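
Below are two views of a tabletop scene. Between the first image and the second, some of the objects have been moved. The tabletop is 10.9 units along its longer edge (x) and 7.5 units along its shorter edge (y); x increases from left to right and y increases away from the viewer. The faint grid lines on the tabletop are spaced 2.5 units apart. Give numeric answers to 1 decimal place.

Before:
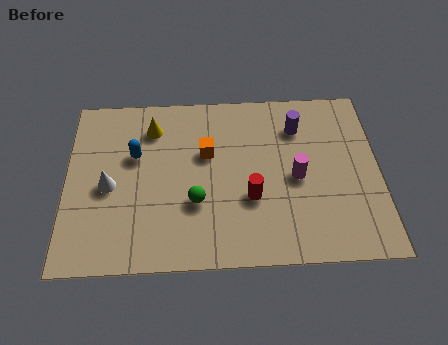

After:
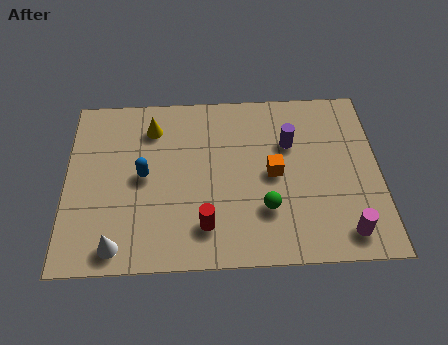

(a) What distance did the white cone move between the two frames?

2.5

The white cone moved from about (1.5, 3.4) to (1.8, 0.9), a distance of √(0.3² + 2.5²) ≈ 2.5.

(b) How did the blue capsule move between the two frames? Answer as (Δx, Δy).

(0.3, -0.9)

The blue capsule started near (2.4, 4.7) and ended near (2.7, 3.8).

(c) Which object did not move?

the yellow cone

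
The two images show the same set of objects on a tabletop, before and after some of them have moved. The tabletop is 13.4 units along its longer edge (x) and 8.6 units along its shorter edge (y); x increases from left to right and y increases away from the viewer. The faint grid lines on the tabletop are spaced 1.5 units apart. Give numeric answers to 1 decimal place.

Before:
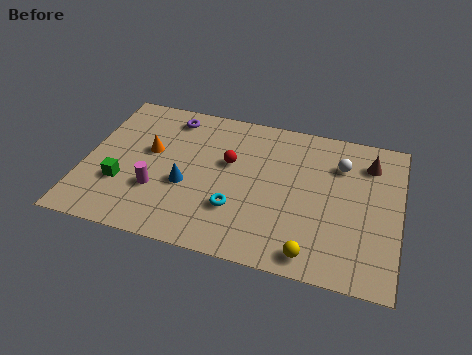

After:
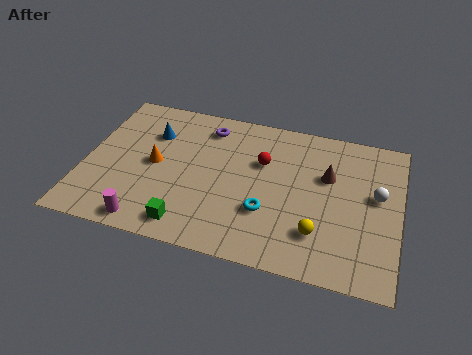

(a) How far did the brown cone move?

2.1

The brown cone moved from about (12.0, 6.7) to (10.3, 5.5), a distance of √(1.7² + 1.2²) ≈ 2.1.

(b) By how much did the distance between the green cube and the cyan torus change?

-1.3

The distance was about 4.9 in the first image and 3.6 in the second, so they moved 1.3 units closer together.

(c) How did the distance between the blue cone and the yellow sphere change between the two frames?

+2.4

They were about 6.0 units apart before and 8.4 after — 2.4 units further apart.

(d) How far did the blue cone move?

3.2

The blue cone moved from about (4.4, 3.4) to (2.7, 6.1), a distance of √(1.7² + 2.7²) ≈ 3.2.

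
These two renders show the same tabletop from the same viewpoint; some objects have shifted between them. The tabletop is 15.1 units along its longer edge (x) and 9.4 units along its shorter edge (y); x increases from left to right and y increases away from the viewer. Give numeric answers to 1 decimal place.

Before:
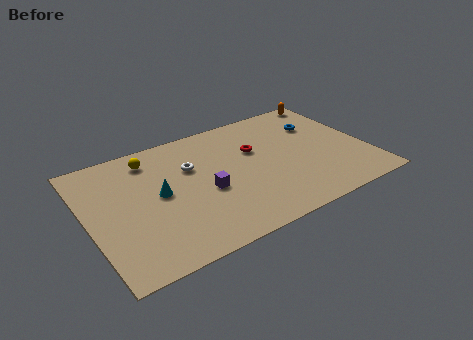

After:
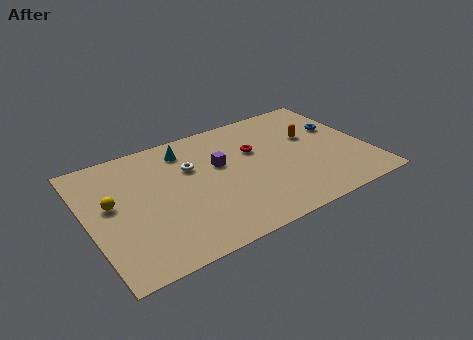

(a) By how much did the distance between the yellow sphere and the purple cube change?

+1.4

The distance was about 4.5 in the first image and 5.9 in the second, so they moved 1.4 units further apart.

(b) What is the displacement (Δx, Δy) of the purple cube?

(1.0, 1.7)

From the two frames, the purple cube sits at roughly (6.2, 4.0) before and (7.2, 5.7) after.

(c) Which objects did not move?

the white torus and the red torus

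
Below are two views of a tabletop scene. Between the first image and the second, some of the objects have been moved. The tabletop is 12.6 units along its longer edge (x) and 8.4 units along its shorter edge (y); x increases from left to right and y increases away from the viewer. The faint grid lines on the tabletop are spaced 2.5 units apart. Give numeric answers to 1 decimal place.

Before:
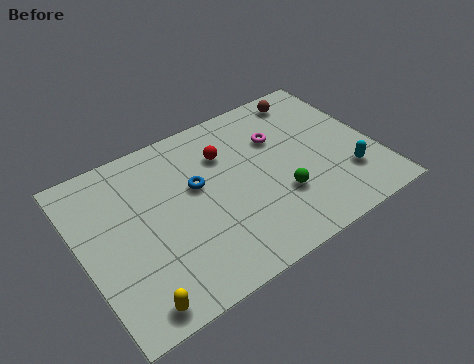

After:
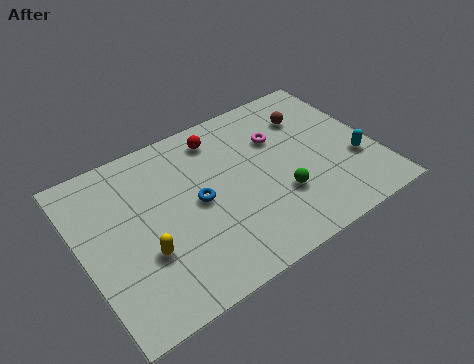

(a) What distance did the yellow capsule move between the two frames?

2.2

From (1.6, 0.9) to (2.4, 2.9), the yellow capsule covered √(0.8² + 2.0²) ≈ 2.2 units.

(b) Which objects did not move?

the magenta torus and the green sphere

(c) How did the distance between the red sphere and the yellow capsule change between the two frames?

-1.3

The distance was about 7.0 in the first image and 5.7 in the second, so they moved 1.3 units closer together.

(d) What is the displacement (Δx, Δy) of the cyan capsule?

(0.5, 0.6)

From the two frames, the cyan capsule sits at roughly (11.1, 2.3) before and (11.6, 2.9) after.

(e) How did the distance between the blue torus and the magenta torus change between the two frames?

+0.3

The distance was about 3.8 in the first image and 4.1 in the second, so they moved 0.3 units further apart.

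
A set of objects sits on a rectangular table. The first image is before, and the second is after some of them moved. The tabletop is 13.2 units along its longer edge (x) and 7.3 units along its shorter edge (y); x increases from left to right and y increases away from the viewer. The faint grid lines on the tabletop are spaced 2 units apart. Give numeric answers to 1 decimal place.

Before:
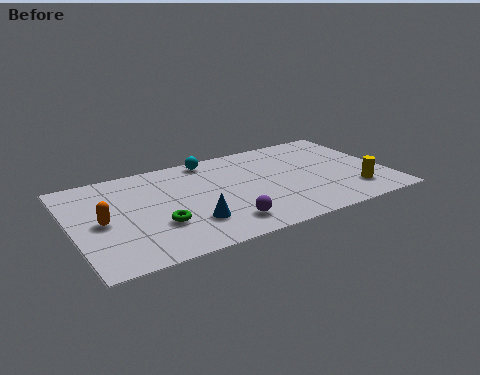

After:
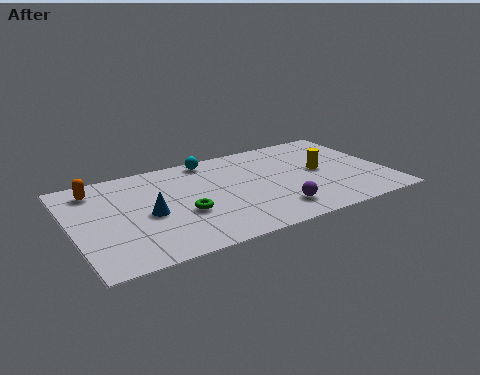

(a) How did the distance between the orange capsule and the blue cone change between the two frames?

-0.5

They were about 3.8 units apart before and 3.3 after — 0.5 units closer together.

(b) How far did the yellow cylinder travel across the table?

2.4

From (11.6, 1.7) to (10.5, 3.8), the yellow cylinder covered √(1.1² + 2.1²) ≈ 2.4 units.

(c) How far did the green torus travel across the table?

1.2

From (3.4, 2.4) to (4.5, 2.8), the green torus covered √(1.1² + 0.4²) ≈ 1.2 units.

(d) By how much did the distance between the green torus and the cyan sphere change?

-0.9

The distance was about 4.9 in the first image and 4.0 in the second, so they moved 0.9 units closer together.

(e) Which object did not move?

the cyan sphere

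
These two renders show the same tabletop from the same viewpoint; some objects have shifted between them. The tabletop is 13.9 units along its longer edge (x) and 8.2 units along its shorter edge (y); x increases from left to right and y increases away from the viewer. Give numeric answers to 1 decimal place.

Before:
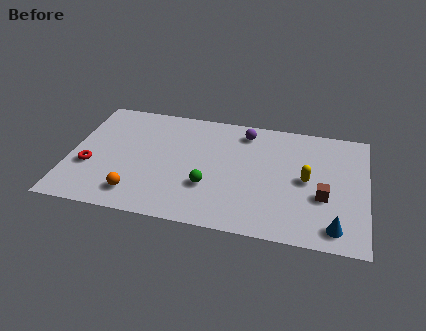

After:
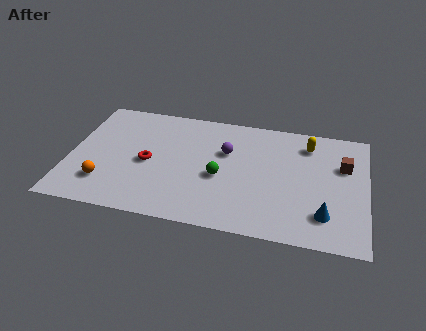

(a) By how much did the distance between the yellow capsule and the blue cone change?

+1.6

Before: roughly 3.2 units apart; after: 4.8. That's 1.6 units further apart.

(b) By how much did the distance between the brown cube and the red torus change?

-1.7

They were about 10.9 units apart before and 9.2 after — 1.7 units closer together.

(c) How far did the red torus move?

2.8

The red torus moved from about (1.0, 3.0) to (3.7, 3.8), a distance of √(2.7² + 0.8²) ≈ 2.8.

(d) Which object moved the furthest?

the red torus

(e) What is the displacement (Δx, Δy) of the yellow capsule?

(0.0, 2.5)

The yellow capsule started near (11.1, 4.1) and ended near (11.1, 6.6).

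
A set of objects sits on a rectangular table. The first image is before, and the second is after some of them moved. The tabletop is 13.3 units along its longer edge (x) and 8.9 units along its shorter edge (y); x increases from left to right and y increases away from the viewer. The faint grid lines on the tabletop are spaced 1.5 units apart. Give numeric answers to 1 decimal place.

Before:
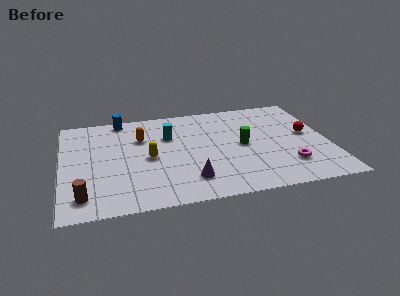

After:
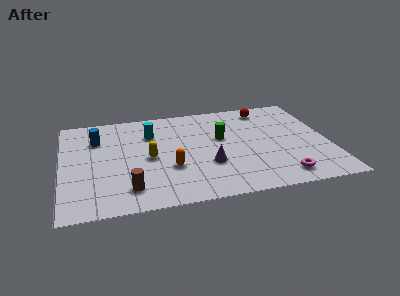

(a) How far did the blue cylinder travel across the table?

2.1

The blue cylinder was near (3.1, 8.1) before and (1.8, 6.4) after, so it travelled √(1.3² + 1.7²) ≈ 2.1 units.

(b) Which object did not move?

the yellow capsule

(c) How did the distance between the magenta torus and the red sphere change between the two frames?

+3.4

The distance was about 2.9 in the first image and 6.3 in the second, so they moved 3.4 units further apart.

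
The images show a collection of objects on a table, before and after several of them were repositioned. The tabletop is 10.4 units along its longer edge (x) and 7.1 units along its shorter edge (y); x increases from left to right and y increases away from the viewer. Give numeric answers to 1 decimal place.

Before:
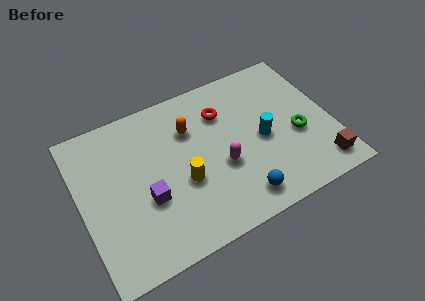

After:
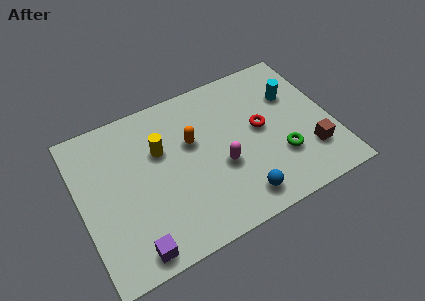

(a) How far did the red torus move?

2.0

The red torus was near (6.1, 5.2) before and (7.5, 3.8) after, so it travelled √(1.4² + 1.4²) ≈ 2.0 units.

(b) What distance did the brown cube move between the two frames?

0.9

The brown cube was near (9.6, 1.1) before and (9.3, 1.9) after, so it travelled √(0.3² + 0.8²) ≈ 0.9 units.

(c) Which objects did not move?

the blue sphere and the magenta capsule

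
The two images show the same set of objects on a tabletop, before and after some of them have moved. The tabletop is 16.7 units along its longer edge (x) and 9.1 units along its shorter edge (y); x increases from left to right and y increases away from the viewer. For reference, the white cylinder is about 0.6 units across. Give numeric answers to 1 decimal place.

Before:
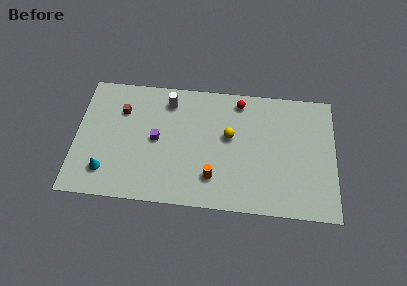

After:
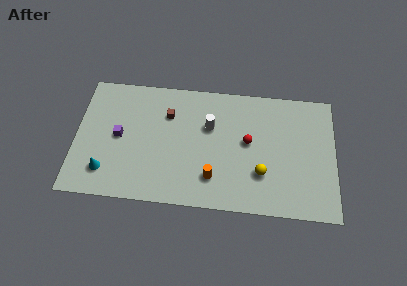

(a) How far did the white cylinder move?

3.1

The white cylinder moved from about (5.9, 7.5) to (8.6, 5.9), a distance of √(2.7² + 1.6²) ≈ 3.1.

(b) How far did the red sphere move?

3.0

From (10.5, 7.9) to (11.1, 5.0), the red sphere covered √(0.6² + 2.9²) ≈ 3.0 units.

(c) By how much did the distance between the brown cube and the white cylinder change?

-0.4

They were about 3.2 units apart before and 2.8 after — 0.4 units closer together.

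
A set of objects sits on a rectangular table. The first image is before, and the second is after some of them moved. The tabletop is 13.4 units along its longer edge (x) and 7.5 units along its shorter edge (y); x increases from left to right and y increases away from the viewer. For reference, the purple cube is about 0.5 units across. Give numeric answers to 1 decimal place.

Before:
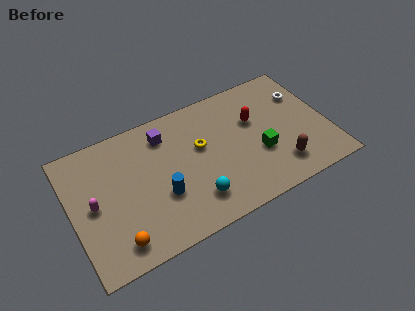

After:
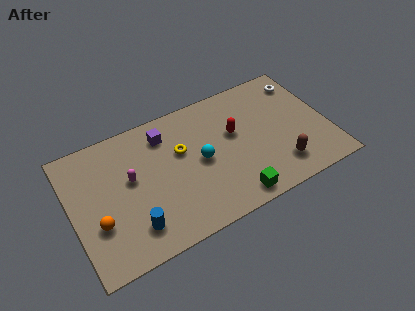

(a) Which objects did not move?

the purple cube and the brown capsule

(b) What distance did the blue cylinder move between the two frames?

1.9

From (4.5, 2.7) to (2.9, 1.6), the blue cylinder covered √(1.6² + 1.1²) ≈ 1.9 units.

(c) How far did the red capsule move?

1.1

From (9.7, 4.8) to (8.6, 4.5), the red capsule covered √(1.1² + 0.3²) ≈ 1.1 units.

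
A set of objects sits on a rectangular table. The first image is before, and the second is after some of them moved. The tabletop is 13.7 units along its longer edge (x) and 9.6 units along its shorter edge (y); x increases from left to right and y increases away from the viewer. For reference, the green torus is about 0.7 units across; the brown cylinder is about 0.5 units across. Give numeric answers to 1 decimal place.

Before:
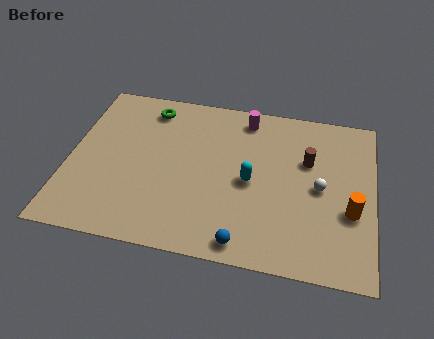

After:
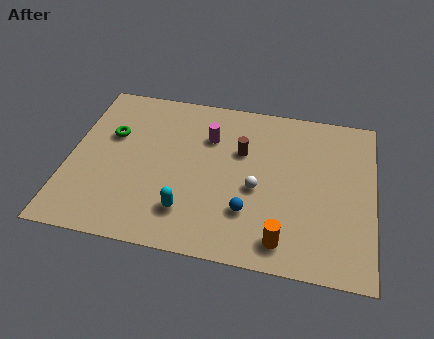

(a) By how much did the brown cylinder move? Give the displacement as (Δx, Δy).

(-3.0, 0.0)

From the two frames, the brown cylinder sits at roughly (10.7, 6.2) before and (7.7, 6.2) after.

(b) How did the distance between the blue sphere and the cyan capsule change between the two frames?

-0.8

They were about 3.5 units apart before and 2.7 after — 0.8 units closer together.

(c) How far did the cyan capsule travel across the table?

3.5

The cyan capsule moved from about (8.2, 4.5) to (5.5, 2.2), a distance of √(2.7² + 2.3²) ≈ 3.5.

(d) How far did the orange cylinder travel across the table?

3.6

The orange cylinder moved from about (12.7, 3.6) to (9.8, 1.4), a distance of √(2.9² + 2.2²) ≈ 3.6.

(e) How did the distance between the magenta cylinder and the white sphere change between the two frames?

-1.5

Before: roughly 5.0 units apart; after: 3.5. That's 1.5 units closer together.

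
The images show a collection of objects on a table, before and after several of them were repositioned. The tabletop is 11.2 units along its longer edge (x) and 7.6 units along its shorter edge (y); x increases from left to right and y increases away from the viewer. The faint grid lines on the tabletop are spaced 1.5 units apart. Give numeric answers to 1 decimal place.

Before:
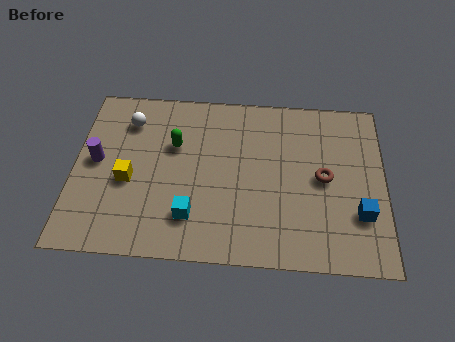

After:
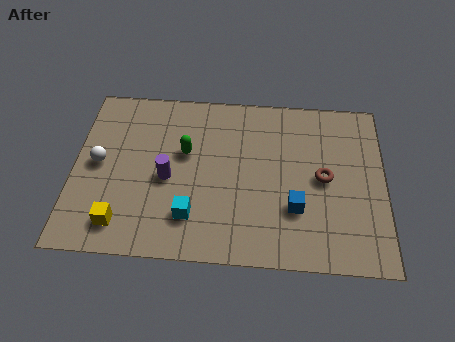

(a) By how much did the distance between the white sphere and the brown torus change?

+0.7

They were about 7.4 units apart before and 8.1 after — 0.7 units further apart.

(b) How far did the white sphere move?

2.2

From (1.9, 5.9) to (0.9, 3.9), the white sphere covered √(1.0² + 2.0²) ≈ 2.2 units.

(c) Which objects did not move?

the cyan cube and the brown torus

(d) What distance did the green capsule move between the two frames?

0.5

The green capsule was near (3.6, 4.9) before and (4.0, 4.6) after, so it travelled √(0.4² + 0.3²) ≈ 0.5 units.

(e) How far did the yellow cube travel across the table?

1.9

The yellow cube was near (2.0, 3.2) before and (1.8, 1.3) after, so it travelled √(0.2² + 1.9²) ≈ 1.9 units.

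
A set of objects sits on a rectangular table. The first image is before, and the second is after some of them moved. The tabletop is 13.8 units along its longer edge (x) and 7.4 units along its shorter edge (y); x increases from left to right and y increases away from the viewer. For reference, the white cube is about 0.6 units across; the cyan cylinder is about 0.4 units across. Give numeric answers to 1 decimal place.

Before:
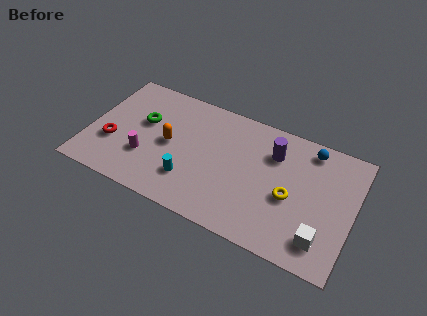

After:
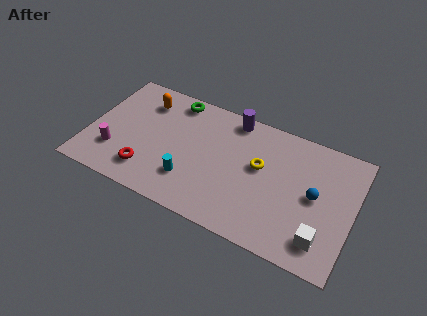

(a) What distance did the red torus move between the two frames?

2.2

From (1.3, 2.6) to (3.3, 1.6), the red torus covered √(2.0² + 1.0²) ≈ 2.2 units.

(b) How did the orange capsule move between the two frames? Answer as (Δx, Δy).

(-1.6, 2.1)

The orange capsule was at about (4.2, 3.7) and moved to about (2.6, 5.8).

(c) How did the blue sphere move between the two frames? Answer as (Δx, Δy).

(0.5, -2.6)

The blue sphere started near (11.3, 6.4) and ended near (11.8, 3.8).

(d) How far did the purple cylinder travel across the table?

2.6

The purple cylinder moved from about (9.5, 5.4) to (7.2, 6.6), a distance of √(2.3² + 1.2²) ≈ 2.6.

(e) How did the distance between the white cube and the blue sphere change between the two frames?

-2.6

The distance was about 5.0 in the first image and 2.4 in the second, so they moved 2.6 units closer together.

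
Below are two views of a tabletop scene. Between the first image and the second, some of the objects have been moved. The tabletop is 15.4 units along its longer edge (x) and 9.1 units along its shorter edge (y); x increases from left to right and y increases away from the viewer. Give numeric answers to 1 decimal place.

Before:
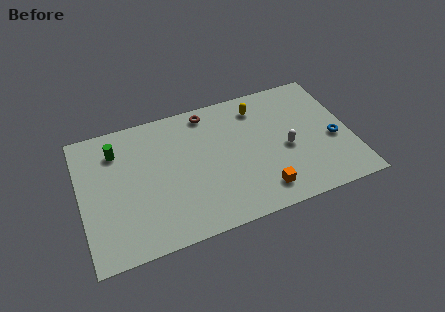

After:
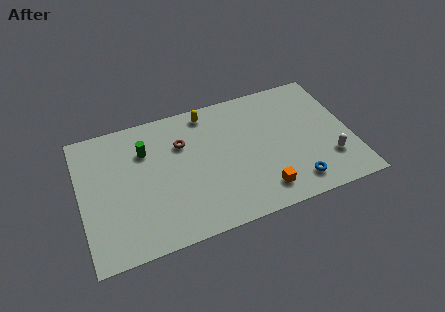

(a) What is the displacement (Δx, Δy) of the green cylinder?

(1.6, -0.5)

From the two frames, the green cylinder sits at roughly (2.2, 7.0) before and (3.8, 6.5) after.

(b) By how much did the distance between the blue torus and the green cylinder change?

-3.1

They were about 12.6 units apart before and 9.5 after — 3.1 units closer together.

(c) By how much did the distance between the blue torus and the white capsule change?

-0.4

Before: roughly 2.7 units apart; after: 2.3. That's 0.4 units closer together.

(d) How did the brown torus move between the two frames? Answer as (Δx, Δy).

(-1.6, -1.7)

The brown torus was at about (7.5, 8.0) and moved to about (5.9, 6.3).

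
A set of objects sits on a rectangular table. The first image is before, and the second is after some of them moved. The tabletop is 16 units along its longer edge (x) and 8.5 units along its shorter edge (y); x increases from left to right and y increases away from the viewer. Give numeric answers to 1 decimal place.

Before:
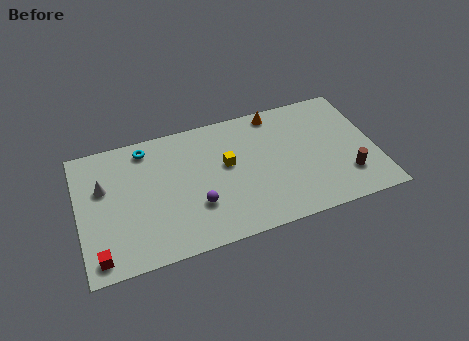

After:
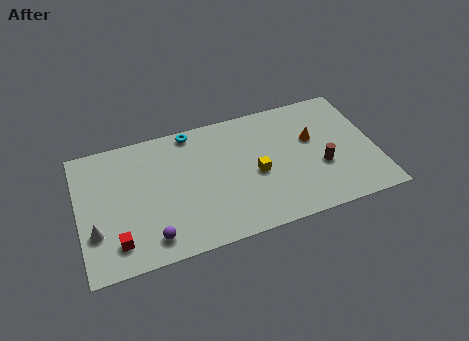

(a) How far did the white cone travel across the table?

2.8

From (1.4, 5.4) to (0.8, 2.7), the white cone covered √(0.6² + 2.7²) ≈ 2.8 units.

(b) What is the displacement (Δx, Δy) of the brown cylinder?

(-1.3, 1.0)

From the two frames, the brown cylinder sits at roughly (14.3, 2.2) before and (13.0, 3.2) after.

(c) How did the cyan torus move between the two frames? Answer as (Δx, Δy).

(2.5, 0.4)

The cyan torus started near (3.8, 7.3) and ended near (6.3, 7.7).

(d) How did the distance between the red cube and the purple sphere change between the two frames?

-3.7

The distance was about 5.5 in the first image and 1.8 in the second, so they moved 3.7 units closer together.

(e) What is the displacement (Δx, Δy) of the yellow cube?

(1.5, -1.1)

The yellow cube started near (8.0, 4.9) and ended near (9.5, 3.8).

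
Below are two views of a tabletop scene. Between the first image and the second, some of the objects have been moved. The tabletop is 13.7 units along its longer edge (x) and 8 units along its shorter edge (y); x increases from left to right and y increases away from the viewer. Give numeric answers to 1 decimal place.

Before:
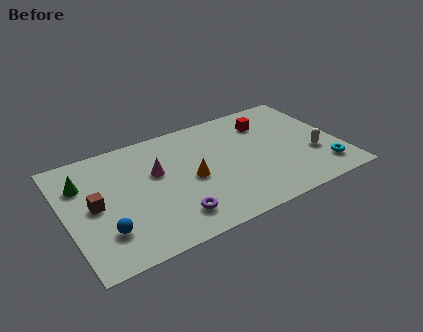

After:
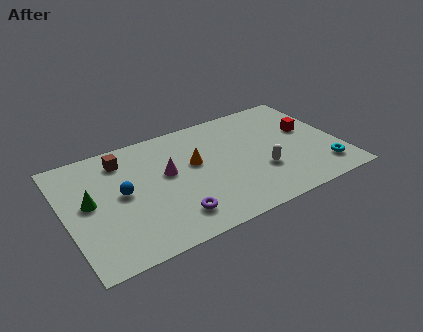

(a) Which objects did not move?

the cyan torus and the purple torus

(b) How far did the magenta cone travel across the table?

0.6

The magenta cone moved from about (4.6, 4.9) to (5.1, 4.6), a distance of √(0.5² + 0.3²) ≈ 0.6.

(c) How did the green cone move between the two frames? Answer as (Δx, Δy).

(0.2, -1.4)

The green cone started near (1.0, 5.7) and ended near (1.2, 4.3).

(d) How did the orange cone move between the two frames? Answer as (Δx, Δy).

(0.3, 1.0)

From the two frames, the orange cone sits at roughly (6.2, 3.7) before and (6.5, 4.7) after.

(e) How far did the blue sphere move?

2.4

From (1.7, 2.1) to (2.8, 4.2), the blue sphere covered √(1.1² + 2.1²) ≈ 2.4 units.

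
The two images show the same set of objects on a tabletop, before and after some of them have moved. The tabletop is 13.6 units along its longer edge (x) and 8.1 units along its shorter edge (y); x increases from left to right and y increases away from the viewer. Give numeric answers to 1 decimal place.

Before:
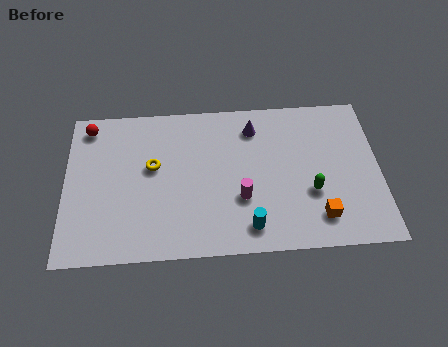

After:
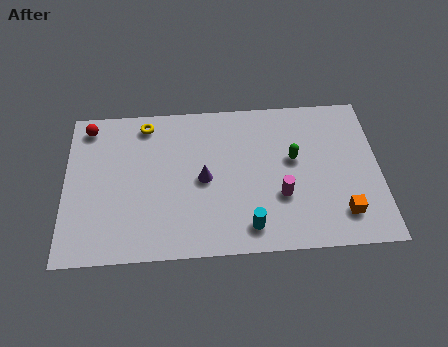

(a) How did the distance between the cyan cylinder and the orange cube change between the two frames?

+1.0

Before: roughly 3.0 units apart; after: 4.0. That's 1.0 units further apart.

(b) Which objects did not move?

the red sphere and the cyan cylinder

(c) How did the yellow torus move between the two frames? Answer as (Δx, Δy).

(-0.3, 2.3)

The yellow torus was at about (3.8, 4.7) and moved to about (3.5, 7.0).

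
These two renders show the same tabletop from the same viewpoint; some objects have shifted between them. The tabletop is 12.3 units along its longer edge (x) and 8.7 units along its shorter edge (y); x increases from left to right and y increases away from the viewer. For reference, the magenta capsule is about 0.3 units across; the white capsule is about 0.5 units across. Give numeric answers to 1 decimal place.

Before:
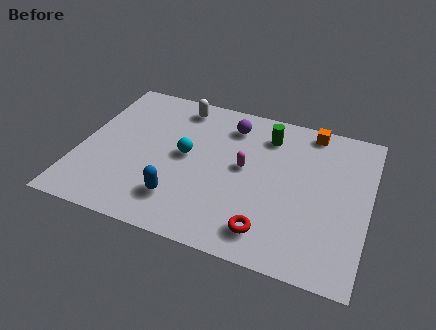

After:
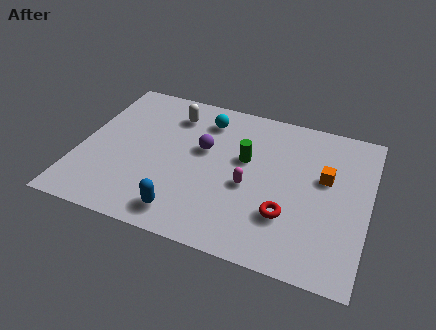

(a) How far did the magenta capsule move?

1.0

From (7.0, 4.7) to (7.3, 3.7), the magenta capsule covered √(0.3² + 1.0²) ≈ 1.0 units.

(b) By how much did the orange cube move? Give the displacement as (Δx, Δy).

(0.8, -2.6)

The orange cube started near (9.6, 7.8) and ended near (10.4, 5.2).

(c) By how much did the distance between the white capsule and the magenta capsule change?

+0.6

The distance was about 4.2 in the first image and 4.8 in the second, so they moved 0.6 units further apart.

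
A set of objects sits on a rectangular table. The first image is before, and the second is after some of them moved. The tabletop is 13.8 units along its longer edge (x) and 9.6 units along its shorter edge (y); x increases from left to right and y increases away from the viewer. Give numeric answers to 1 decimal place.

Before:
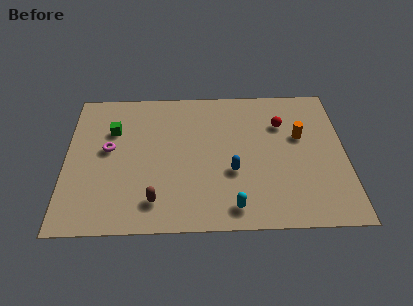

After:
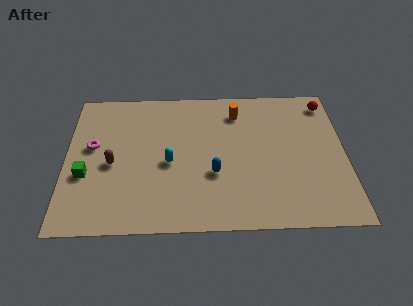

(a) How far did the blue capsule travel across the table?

0.9

The blue capsule moved from about (8.2, 3.6) to (7.3, 3.5), a distance of √(0.9² + 0.1²) ≈ 0.9.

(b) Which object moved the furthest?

the cyan capsule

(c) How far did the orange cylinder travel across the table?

3.6

The orange cylinder was near (11.6, 5.9) before and (8.5, 7.7) after, so it travelled √(3.1² + 1.8²) ≈ 3.6 units.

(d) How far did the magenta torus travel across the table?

0.8

The magenta torus moved from about (2.1, 5.3) to (1.3, 5.5), a distance of √(0.8² + 0.2²) ≈ 0.8.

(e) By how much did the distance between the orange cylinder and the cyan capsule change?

-0.9

They were about 5.7 units apart before and 4.8 after — 0.9 units closer together.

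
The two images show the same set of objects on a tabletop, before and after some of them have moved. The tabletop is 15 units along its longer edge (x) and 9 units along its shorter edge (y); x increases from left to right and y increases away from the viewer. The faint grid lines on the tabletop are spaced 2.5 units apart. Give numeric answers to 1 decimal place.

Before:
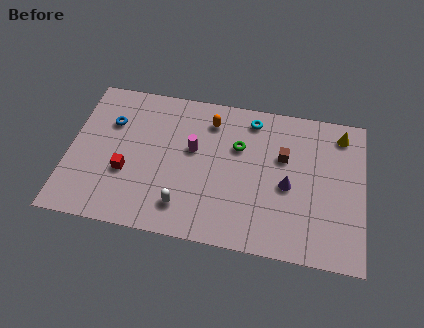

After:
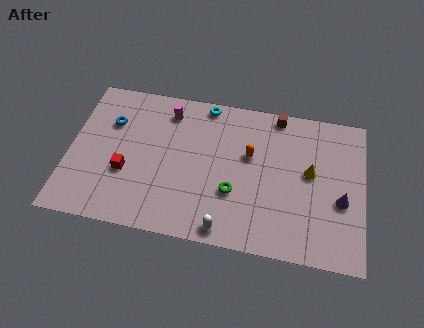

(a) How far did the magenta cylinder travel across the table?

2.5

The magenta cylinder was near (6.3, 5.3) before and (4.9, 7.4) after, so it travelled √(1.4² + 2.1²) ≈ 2.5 units.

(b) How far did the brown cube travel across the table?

2.5

From (10.9, 5.7) to (10.5, 8.2), the brown cube covered √(0.4² + 2.5²) ≈ 2.5 units.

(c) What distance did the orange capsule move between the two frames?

2.7

The orange capsule was near (7.1, 7.2) before and (9.2, 5.5) after, so it travelled √(2.1² + 1.7²) ≈ 2.7 units.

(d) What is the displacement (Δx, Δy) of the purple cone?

(2.7, -0.4)

From the two frames, the purple cone sits at roughly (11.2, 4.0) before and (13.9, 3.6) after.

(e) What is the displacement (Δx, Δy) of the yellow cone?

(-1.5, -2.6)

The yellow cone started near (13.8, 7.6) and ended near (12.3, 5.0).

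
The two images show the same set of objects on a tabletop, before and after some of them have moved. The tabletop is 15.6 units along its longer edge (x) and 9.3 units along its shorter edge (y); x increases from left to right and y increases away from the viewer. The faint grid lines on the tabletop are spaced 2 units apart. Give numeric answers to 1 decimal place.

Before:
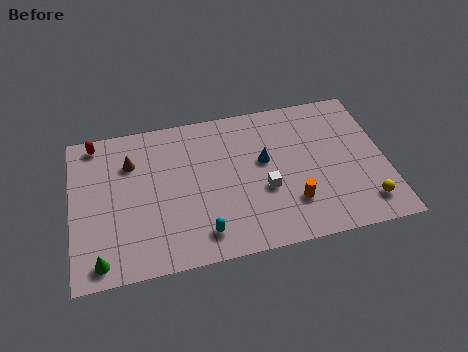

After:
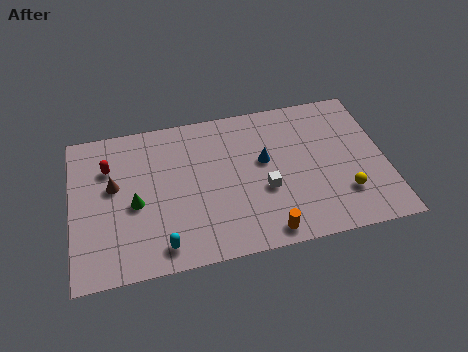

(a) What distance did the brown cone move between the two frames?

1.6

The brown cone moved from about (3.0, 6.7) to (2.1, 5.4), a distance of √(0.9² + 1.3²) ≈ 1.6.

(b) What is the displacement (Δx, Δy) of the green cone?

(1.8, 3.0)

From the two frames, the green cone sits at roughly (1.3, 1.1) before and (3.1, 4.1) after.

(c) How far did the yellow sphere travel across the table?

1.3

From (14.4, 1.7) to (13.4, 2.5), the yellow sphere covered √(1.0² + 0.8²) ≈ 1.3 units.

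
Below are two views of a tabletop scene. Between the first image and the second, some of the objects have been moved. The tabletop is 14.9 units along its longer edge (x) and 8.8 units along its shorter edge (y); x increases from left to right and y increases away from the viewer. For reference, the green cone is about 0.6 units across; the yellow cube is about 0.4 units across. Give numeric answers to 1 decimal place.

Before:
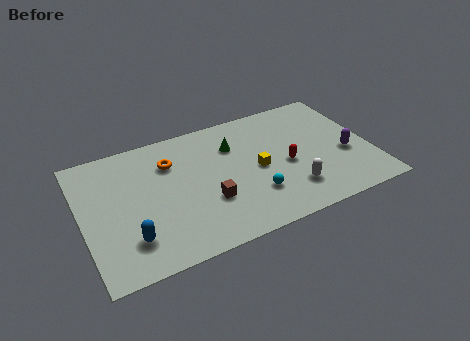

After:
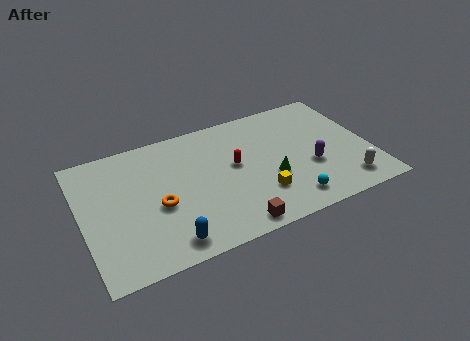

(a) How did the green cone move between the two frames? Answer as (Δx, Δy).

(1.6, -3.0)

The green cone was at about (8.0, 6.3) and moved to about (9.6, 3.3).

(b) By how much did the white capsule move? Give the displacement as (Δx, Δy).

(2.8, -0.6)

From the two frames, the white capsule sits at roughly (10.5, 2.1) before and (13.3, 1.5) after.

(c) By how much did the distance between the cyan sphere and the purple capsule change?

-2.7

Before: roughly 5.1 units apart; after: 2.4. That's 2.7 units closer together.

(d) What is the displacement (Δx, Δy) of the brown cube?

(1.0, -2.1)

The brown cube started near (6.3, 3.0) and ended near (7.3, 0.9).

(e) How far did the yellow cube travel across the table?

1.8

The yellow cube moved from about (9.0, 4.2) to (8.9, 2.4), a distance of √(0.1² + 1.8²) ≈ 1.8.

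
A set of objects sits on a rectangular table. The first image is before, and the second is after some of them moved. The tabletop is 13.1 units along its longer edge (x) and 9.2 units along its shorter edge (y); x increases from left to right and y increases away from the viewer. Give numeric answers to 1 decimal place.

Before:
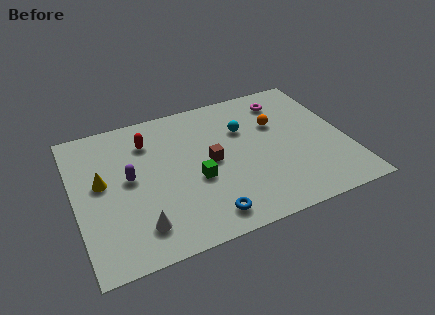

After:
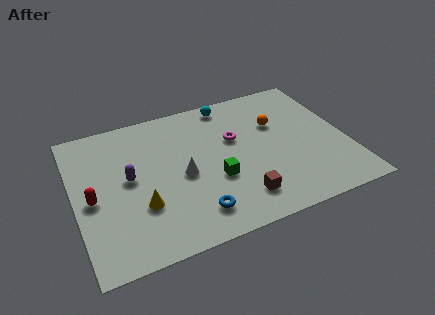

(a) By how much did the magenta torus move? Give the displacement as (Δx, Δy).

(-2.7, -1.8)

From the two frames, the magenta torus sits at roughly (10.5, 7.5) before and (7.8, 5.7) after.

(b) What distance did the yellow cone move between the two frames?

2.7

The yellow cone was near (1.3, 5.1) before and (3.0, 3.0) after, so it travelled √(1.7² + 2.1²) ≈ 2.7 units.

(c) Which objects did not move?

the orange sphere and the purple capsule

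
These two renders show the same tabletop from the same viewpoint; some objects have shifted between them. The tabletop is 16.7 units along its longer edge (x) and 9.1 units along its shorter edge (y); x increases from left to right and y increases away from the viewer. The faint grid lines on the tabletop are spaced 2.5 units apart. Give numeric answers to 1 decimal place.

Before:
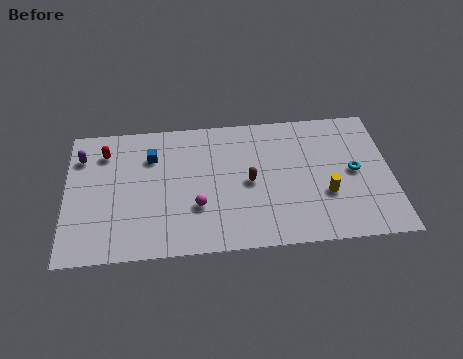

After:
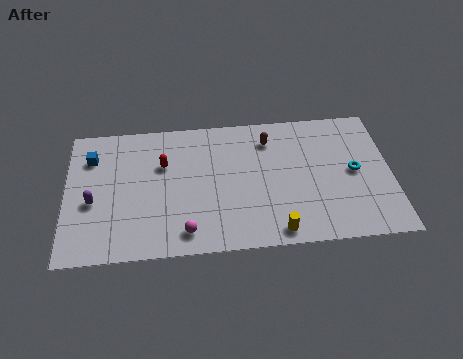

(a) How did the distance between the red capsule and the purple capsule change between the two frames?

+3.0

The distance was about 1.2 in the first image and 4.2 in the second, so they moved 3.0 units further apart.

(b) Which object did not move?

the cyan torus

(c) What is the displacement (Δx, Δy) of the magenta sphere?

(-0.6, -1.6)

From the two frames, the magenta sphere sits at roughly (6.7, 3.0) before and (6.1, 1.4) after.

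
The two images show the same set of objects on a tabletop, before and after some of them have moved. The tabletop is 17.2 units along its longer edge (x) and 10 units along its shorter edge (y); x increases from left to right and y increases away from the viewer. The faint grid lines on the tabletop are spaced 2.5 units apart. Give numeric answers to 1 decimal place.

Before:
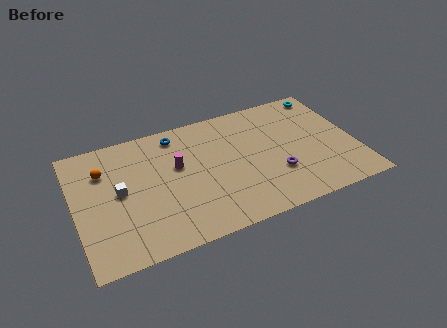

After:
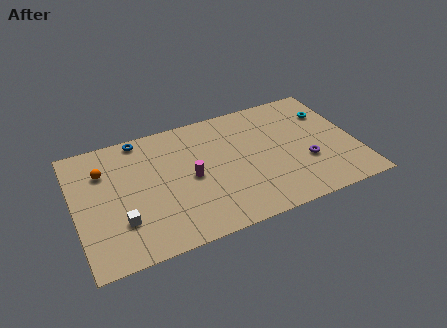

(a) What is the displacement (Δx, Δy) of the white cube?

(-0.1, -2.3)

The white cube started near (2.7, 5.2) and ended near (2.6, 2.9).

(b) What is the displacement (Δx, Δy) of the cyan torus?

(-0.1, -1.7)

The cyan torus started near (16.0, 8.9) and ended near (15.9, 7.2).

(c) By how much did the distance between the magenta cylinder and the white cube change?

+1.1

They were about 3.7 units apart before and 4.8 after — 1.1 units further apart.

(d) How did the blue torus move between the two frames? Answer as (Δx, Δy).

(-2.2, 0.5)

The blue torus started near (6.5, 8.6) and ended near (4.3, 9.1).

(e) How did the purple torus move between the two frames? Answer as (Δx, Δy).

(1.9, 0.3)

From the two frames, the purple torus sits at roughly (12.1, 3.2) before and (14.0, 3.5) after.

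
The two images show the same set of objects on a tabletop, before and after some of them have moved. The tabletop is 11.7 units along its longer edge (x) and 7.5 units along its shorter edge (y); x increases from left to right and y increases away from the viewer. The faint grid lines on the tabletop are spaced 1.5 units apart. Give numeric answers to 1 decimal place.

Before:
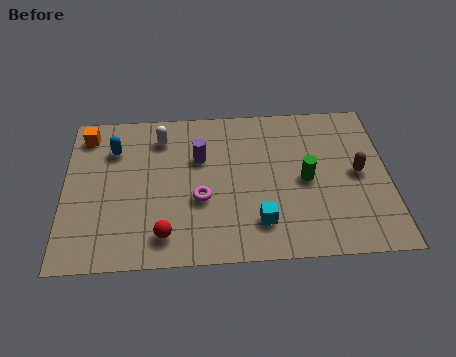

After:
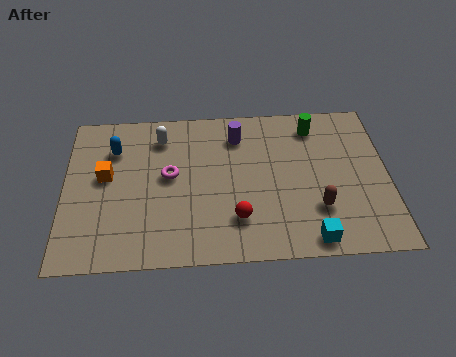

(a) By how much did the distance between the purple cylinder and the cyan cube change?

+1.9

Before: roughly 3.8 units apart; after: 5.7. That's 1.9 units further apart.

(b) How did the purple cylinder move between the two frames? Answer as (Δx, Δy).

(1.4, 1.0)

The purple cylinder was at about (4.9, 4.9) and moved to about (6.3, 5.9).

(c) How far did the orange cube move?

2.2

The orange cube moved from about (0.8, 6.3) to (1.5, 4.2), a distance of √(0.7² + 2.1²) ≈ 2.2.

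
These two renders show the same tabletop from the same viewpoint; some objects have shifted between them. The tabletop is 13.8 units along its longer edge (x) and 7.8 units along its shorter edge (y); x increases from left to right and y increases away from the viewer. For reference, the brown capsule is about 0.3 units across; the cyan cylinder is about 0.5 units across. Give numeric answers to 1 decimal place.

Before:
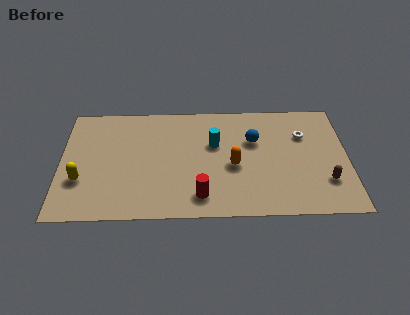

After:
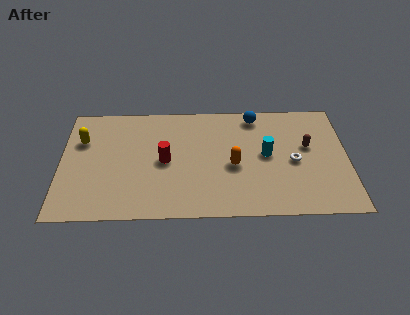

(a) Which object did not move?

the orange capsule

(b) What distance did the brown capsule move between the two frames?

2.5

The brown capsule moved from about (12.7, 2.2) to (11.9, 4.6), a distance of √(0.8² + 2.4²) ≈ 2.5.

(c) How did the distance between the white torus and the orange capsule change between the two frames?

-1.0

They were about 3.9 units apart before and 2.9 after — 1.0 units closer together.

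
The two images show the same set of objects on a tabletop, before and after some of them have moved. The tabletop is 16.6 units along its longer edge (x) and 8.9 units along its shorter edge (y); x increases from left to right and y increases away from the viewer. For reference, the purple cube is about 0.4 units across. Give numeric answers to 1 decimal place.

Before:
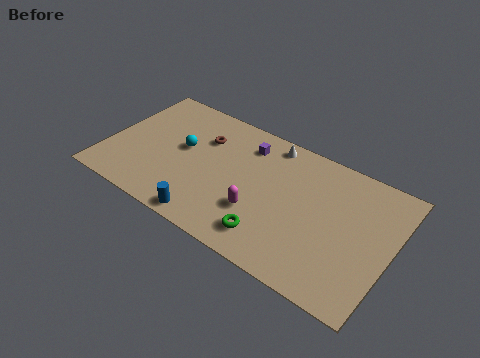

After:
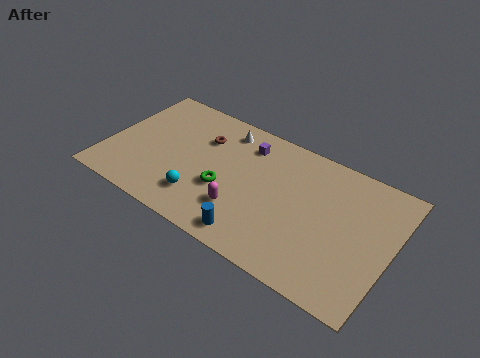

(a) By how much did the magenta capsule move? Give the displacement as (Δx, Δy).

(-0.9, -0.4)

From the two frames, the magenta capsule sits at roughly (9.2, 2.9) before and (8.3, 2.5) after.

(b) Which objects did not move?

the brown torus and the purple cube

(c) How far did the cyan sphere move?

3.3

The cyan sphere moved from about (4.3, 5.0) to (5.9, 2.1), a distance of √(1.6² + 2.9²) ≈ 3.3.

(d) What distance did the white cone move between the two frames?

2.7

The white cone was near (9.1, 7.9) before and (6.4, 7.5) after, so it travelled √(2.7² + 0.4²) ≈ 2.7 units.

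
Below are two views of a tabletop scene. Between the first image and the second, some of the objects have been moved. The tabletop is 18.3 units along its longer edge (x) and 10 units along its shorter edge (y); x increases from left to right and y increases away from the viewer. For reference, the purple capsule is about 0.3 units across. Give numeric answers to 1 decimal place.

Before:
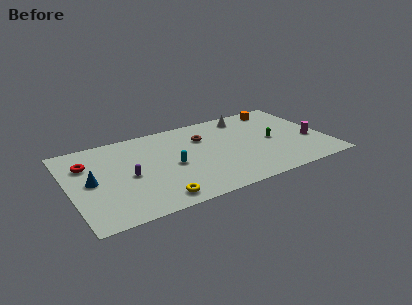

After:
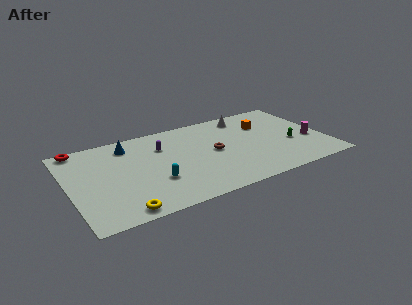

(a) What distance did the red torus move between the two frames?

2.1

The red torus moved from about (1.4, 7.1) to (1.1, 9.2), a distance of √(0.3² + 2.1²) ≈ 2.1.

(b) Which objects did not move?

the magenta cylinder and the white cone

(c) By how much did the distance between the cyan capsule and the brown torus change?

+1.2

The distance was about 3.6 in the first image and 4.8 in the second, so they moved 1.2 units further apart.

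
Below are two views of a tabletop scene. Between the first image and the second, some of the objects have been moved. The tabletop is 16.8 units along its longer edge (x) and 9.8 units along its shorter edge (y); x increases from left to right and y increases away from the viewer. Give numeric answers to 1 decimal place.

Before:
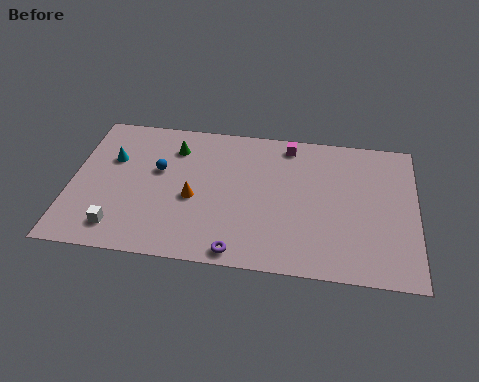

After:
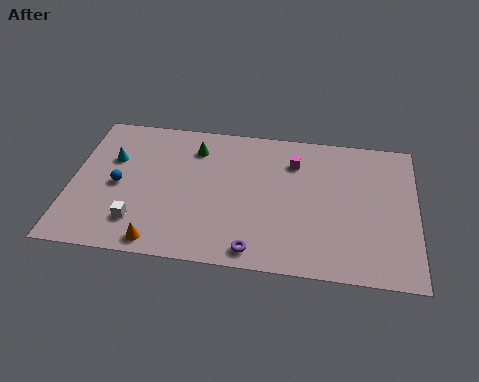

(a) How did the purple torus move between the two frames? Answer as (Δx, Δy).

(0.8, 0.2)

The purple torus was at about (8.3, 0.9) and moved to about (9.1, 1.1).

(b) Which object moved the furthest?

the orange cone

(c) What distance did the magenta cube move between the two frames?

1.2

The magenta cube was near (10.5, 8.6) before and (10.8, 7.4) after, so it travelled √(0.3² + 1.2²) ≈ 1.2 units.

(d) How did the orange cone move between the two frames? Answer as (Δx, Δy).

(-1.5, -3.2)

From the two frames, the orange cone sits at roughly (6.0, 4.2) before and (4.5, 1.0) after.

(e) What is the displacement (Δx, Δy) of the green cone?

(1.0, 0.1)

From the two frames, the green cone sits at roughly (4.9, 7.6) before and (5.9, 7.7) after.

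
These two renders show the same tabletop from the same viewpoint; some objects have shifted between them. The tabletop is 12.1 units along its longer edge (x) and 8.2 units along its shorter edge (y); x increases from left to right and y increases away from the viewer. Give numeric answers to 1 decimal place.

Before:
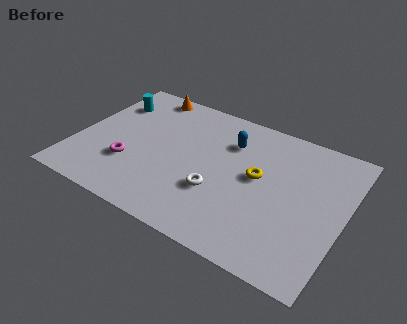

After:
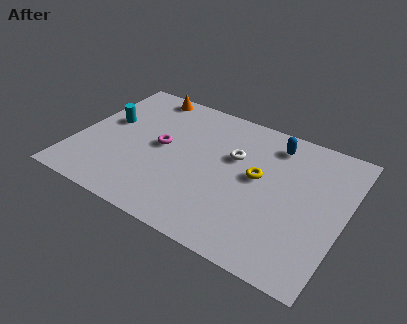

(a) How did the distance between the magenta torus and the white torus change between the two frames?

-0.7

Before: roughly 4.0 units apart; after: 3.3. That's 0.7 units closer together.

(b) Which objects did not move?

the yellow torus and the orange cone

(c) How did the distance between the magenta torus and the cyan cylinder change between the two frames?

-1.2

Before: roughly 3.8 units apart; after: 2.6. That's 1.2 units closer together.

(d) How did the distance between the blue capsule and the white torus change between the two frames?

-0.9

The distance was about 3.2 in the first image and 2.3 in the second, so they moved 0.9 units closer together.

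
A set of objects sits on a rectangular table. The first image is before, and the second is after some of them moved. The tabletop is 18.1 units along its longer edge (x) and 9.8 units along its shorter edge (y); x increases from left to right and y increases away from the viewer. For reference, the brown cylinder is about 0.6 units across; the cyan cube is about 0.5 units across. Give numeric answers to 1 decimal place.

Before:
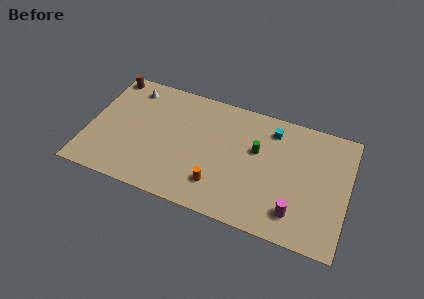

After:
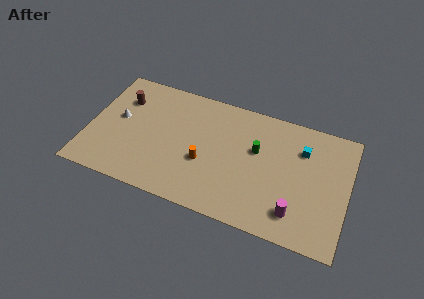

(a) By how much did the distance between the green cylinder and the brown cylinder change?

-1.5

Before: roughly 11.2 units apart; after: 9.7. That's 1.5 units closer together.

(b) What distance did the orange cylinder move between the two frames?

1.9

The orange cylinder moved from about (9.3, 2.3) to (8.2, 3.8), a distance of √(1.1² + 1.5²) ≈ 1.9.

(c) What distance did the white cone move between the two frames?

2.9

The white cone moved from about (2.6, 8.2) to (2.0, 5.4), a distance of √(0.6² + 2.8²) ≈ 2.9.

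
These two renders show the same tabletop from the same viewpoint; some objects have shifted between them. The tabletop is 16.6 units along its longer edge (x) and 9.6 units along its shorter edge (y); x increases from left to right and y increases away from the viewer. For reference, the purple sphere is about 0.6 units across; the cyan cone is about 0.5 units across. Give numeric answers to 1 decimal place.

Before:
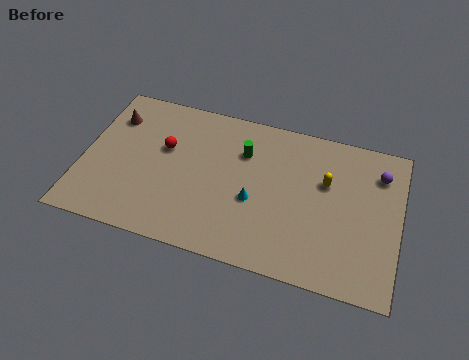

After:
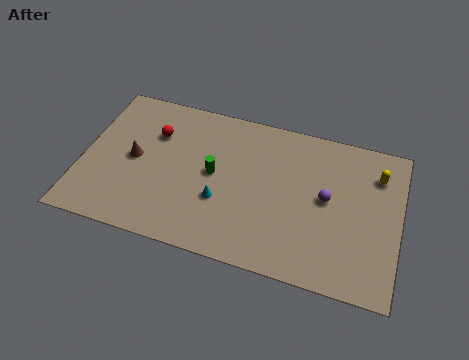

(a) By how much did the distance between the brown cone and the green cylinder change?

-2.8

Before: roughly 7.0 units apart; after: 4.2. That's 2.8 units closer together.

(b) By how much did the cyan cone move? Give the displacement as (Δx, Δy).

(-1.7, -0.5)

The cyan cone started near (9.1, 3.9) and ended near (7.4, 3.4).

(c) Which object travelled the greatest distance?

the purple sphere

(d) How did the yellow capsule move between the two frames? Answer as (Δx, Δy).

(2.6, 1.2)

From the two frames, the yellow capsule sits at roughly (12.7, 6.1) before and (15.3, 7.3) after.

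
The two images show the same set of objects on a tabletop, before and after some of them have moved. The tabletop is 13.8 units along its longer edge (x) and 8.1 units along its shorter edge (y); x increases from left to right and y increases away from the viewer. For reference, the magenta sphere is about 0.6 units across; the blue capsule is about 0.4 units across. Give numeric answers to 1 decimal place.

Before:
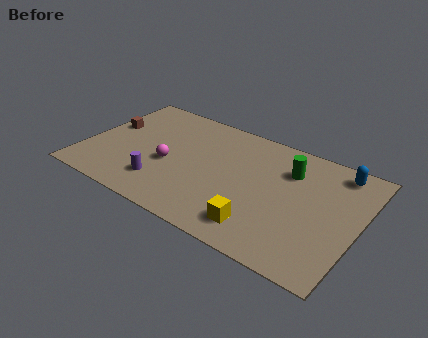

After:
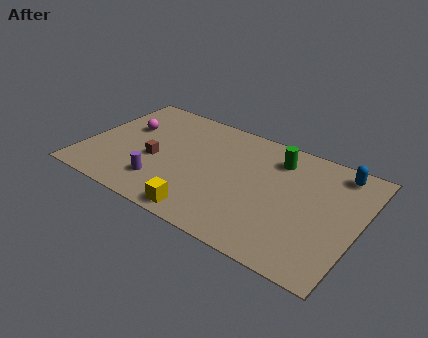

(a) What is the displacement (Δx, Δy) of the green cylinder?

(-0.7, 0.5)

The green cylinder was at about (10.1, 5.9) and moved to about (9.4, 6.4).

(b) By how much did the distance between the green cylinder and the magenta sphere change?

+1.4

Before: roughly 6.3 units apart; after: 7.7. That's 1.4 units further apart.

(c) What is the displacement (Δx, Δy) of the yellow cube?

(-2.7, -0.6)

The yellow cube was at about (9.3, 1.5) and moved to about (6.6, 0.9).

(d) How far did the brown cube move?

3.0

The brown cube moved from about (0.9, 4.8) to (3.6, 3.4), a distance of √(2.7² + 1.4²) ≈ 3.0.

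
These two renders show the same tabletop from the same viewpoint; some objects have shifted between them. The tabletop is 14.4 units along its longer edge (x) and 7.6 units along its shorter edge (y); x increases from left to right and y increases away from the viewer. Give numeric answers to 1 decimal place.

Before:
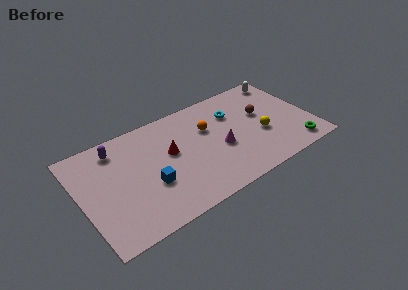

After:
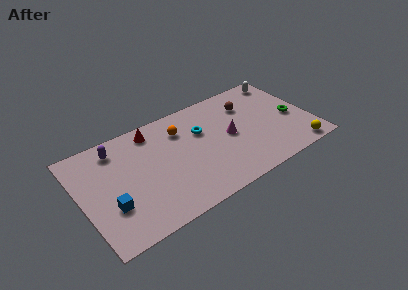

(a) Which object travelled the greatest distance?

the yellow sphere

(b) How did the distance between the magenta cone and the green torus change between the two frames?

-0.9

The distance was about 4.9 in the first image and 4.0 in the second, so they moved 0.9 units closer together.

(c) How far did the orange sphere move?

1.7

The orange sphere moved from about (8.1, 5.0) to (6.5, 5.7), a distance of √(1.6² + 0.7²) ≈ 1.7.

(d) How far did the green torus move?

2.3

From (13.0, 1.1) to (13.3, 3.4), the green torus covered √(0.3² + 2.3²) ≈ 2.3 units.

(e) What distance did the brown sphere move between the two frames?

1.3

The brown sphere was near (11.5, 4.5) before and (10.8, 5.6) after, so it travelled √(0.7² + 1.1²) ≈ 1.3 units.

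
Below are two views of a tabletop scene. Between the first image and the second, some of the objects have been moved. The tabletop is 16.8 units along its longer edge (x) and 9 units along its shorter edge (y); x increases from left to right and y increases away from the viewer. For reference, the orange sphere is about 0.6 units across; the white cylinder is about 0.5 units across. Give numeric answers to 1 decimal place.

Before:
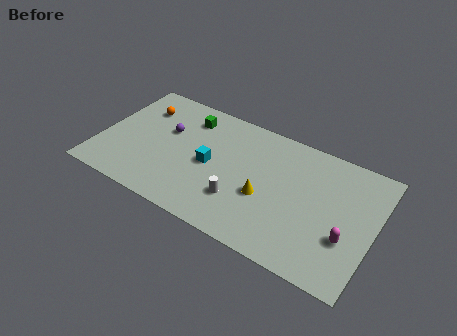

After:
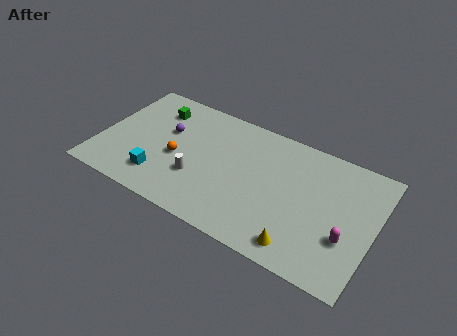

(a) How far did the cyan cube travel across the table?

3.6

From (6.8, 4.3) to (4.0, 2.0), the cyan cube covered √(2.8² + 2.3²) ≈ 3.6 units.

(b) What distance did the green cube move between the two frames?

2.0

From (5.0, 7.2) to (3.0, 7.0), the green cube covered √(2.0² + 0.2²) ≈ 2.0 units.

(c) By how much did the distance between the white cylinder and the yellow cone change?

+5.1

They were about 1.7 units apart before and 6.8 after — 5.1 units further apart.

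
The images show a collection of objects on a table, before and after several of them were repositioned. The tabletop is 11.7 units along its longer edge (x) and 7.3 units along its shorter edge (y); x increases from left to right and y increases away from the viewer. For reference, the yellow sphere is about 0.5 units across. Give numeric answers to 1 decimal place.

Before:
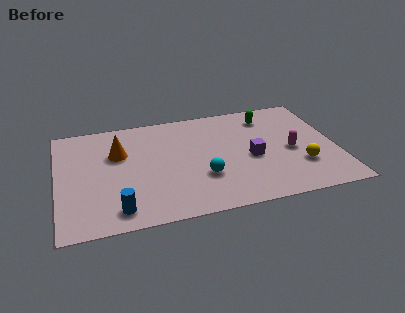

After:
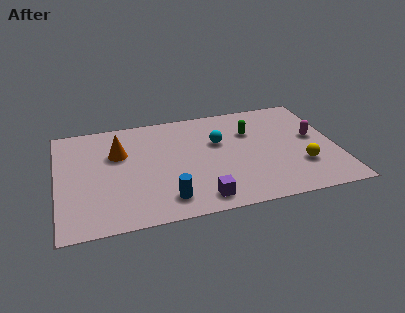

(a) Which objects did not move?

the orange cone and the yellow sphere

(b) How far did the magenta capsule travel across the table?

1.2

The magenta capsule was near (9.8, 3.3) before and (10.8, 4.0) after, so it travelled √(1.0² + 0.7²) ≈ 1.2 units.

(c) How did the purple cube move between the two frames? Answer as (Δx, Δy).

(-2.3, -2.2)

The purple cube was at about (8.1, 3.2) and moved to about (5.8, 1.0).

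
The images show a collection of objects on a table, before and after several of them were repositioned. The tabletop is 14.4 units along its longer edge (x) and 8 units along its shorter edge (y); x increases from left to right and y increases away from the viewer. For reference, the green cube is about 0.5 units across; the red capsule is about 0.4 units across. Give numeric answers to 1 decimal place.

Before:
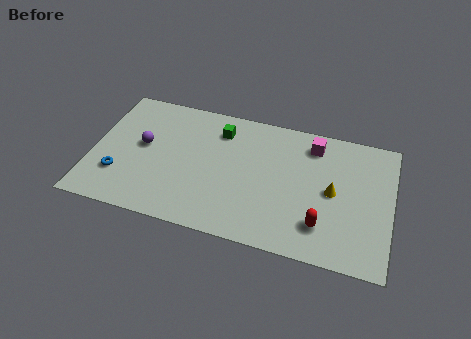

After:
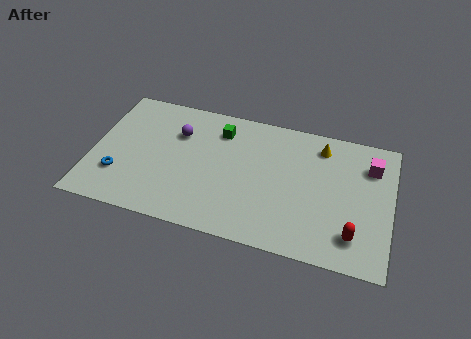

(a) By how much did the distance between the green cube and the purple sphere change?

-2.0

The distance was about 4.1 in the first image and 2.1 in the second, so they moved 2.0 units closer together.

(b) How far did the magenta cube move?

2.9

The magenta cube moved from about (10.5, 6.6) to (13.3, 6.0), a distance of √(2.8² + 0.6²) ≈ 2.9.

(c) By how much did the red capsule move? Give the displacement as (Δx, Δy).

(1.5, -0.2)

The red capsule started near (11.2, 1.9) and ended near (12.7, 1.7).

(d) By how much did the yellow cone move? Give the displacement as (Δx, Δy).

(-0.7, 2.6)

The yellow cone started near (11.6, 4.0) and ended near (10.9, 6.6).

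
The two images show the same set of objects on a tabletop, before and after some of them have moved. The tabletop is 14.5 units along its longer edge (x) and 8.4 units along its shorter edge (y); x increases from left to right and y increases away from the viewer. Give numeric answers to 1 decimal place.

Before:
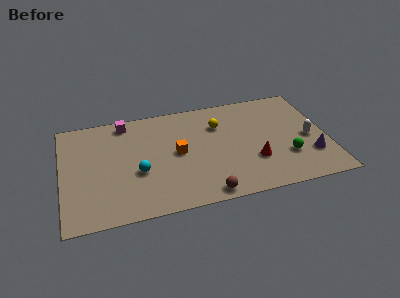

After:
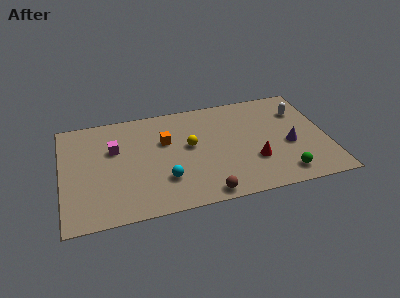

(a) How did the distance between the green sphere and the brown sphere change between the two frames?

-0.6

Before: roughly 4.9 units apart; after: 4.3. That's 0.6 units closer together.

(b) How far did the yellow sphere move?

2.1

The yellow sphere was near (8.7, 6.0) before and (7.0, 4.7) after, so it travelled √(1.7² + 1.3²) ≈ 2.1 units.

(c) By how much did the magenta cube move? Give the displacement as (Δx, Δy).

(-0.7, -2.0)

The magenta cube started near (3.6, 7.4) and ended near (2.9, 5.4).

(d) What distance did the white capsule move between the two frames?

2.3

The white capsule was near (13.5, 3.8) before and (13.2, 6.1) after, so it travelled √(0.3² + 2.3²) ≈ 2.3 units.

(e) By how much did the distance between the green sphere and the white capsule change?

+3.2

Before: roughly 1.8 units apart; after: 5.0. That's 3.2 units further apart.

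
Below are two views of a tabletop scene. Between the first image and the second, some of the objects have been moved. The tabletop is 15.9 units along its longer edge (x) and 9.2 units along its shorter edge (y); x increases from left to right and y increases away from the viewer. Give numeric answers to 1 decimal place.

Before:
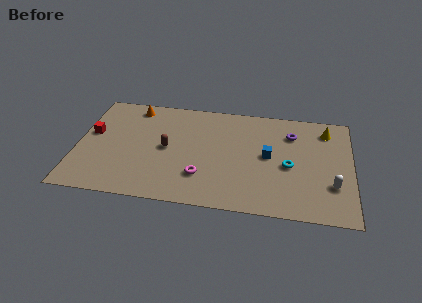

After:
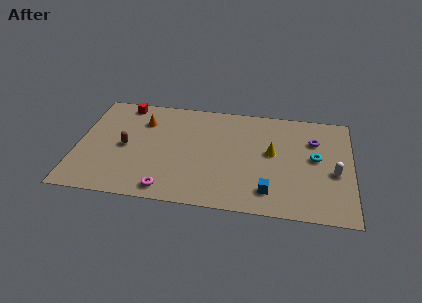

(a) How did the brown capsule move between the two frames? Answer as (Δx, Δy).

(-2.4, -0.2)

The brown capsule started near (5.2, 4.6) and ended near (2.8, 4.4).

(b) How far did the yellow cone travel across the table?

3.9

The yellow cone was near (14.4, 7.5) before and (11.3, 5.1) after, so it travelled √(3.1² + 2.4²) ≈ 3.9 units.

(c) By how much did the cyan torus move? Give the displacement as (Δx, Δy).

(1.5, 0.9)

The cyan torus was at about (12.3, 4.1) and moved to about (13.8, 5.0).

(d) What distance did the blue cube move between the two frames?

3.0

From (11.1, 4.8) to (11.2, 1.8), the blue cube covered √(0.1² + 3.0²) ≈ 3.0 units.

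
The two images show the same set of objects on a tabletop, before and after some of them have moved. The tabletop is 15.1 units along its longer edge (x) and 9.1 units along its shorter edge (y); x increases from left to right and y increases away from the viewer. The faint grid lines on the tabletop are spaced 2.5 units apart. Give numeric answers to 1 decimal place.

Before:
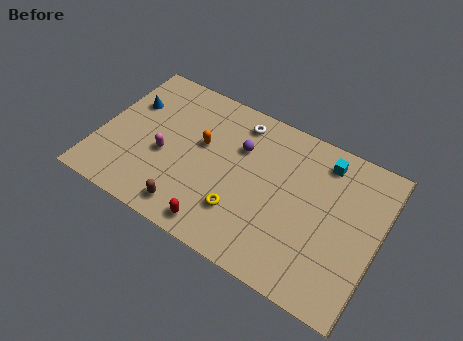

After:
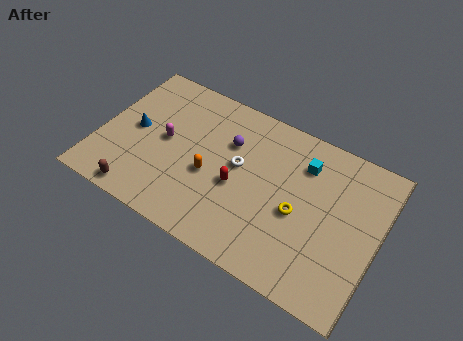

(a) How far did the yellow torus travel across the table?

3.3

The yellow torus was near (8.0, 2.5) before and (10.9, 4.0) after, so it travelled √(2.9² + 1.5²) ≈ 3.3 units.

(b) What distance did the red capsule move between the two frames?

2.9

From (7.0, 1.1) to (7.6, 3.9), the red capsule covered √(0.6² + 2.8²) ≈ 2.9 units.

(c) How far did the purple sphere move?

0.6

The purple sphere was near (7.4, 6.2) before and (6.8, 6.2) after, so it travelled √(0.6² + 0.0²) ≈ 0.6 units.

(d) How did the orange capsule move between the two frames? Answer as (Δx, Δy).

(0.7, -1.6)

From the two frames, the orange capsule sits at roughly (5.4, 5.4) before and (6.1, 3.8) after.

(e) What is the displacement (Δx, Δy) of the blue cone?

(0.5, -1.5)

The blue cone was at about (1.3, 6.1) and moved to about (1.8, 4.6).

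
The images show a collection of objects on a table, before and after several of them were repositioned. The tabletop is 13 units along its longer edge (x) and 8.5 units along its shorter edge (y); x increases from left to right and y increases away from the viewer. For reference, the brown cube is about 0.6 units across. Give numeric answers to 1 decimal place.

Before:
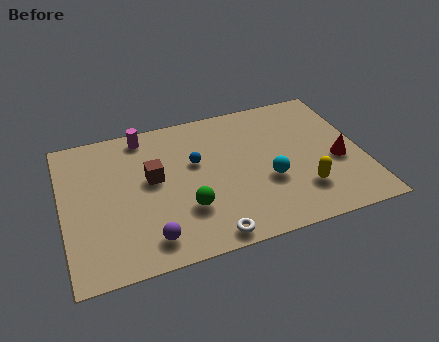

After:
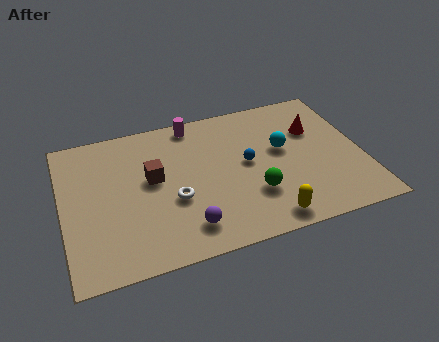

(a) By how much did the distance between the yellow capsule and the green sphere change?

-3.4

The distance was about 5.0 in the first image and 1.6 in the second, so they moved 3.4 units closer together.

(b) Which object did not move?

the brown cube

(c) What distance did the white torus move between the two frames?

2.8

The white torus was near (6.0, 0.8) before and (4.7, 3.3) after, so it travelled √(1.3² + 2.5²) ≈ 2.8 units.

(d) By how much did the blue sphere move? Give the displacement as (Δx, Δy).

(2.2, -0.7)

The blue sphere was at about (5.8, 5.2) and moved to about (8.0, 4.5).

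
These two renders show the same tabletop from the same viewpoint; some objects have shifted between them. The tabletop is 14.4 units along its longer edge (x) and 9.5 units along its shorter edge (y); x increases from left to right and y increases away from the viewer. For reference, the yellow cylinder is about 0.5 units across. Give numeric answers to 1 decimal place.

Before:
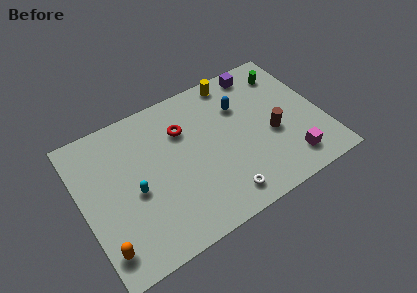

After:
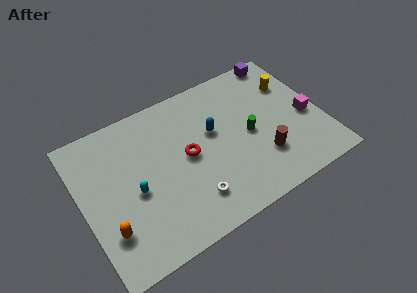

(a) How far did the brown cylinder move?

1.4

The brown cylinder was near (11.3, 3.9) before and (10.5, 2.7) after, so it travelled √(0.8² + 1.2²) ≈ 1.4 units.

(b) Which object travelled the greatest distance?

the green cylinder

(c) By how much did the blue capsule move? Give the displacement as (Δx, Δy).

(-1.8, -0.9)

The blue capsule started near (9.8, 6.6) and ended near (8.0, 5.7).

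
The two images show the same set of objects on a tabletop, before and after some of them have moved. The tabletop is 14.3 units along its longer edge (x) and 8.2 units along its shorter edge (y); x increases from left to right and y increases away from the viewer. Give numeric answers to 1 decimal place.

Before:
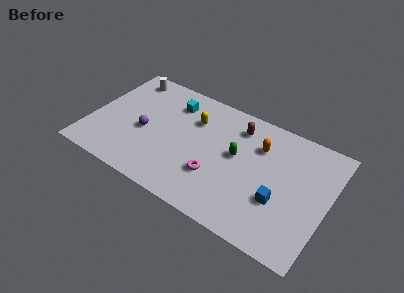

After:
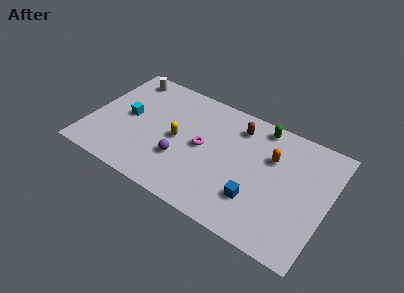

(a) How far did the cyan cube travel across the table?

3.3

The cyan cube moved from about (4.6, 6.4) to (2.2, 4.2), a distance of √(2.4² + 2.2²) ≈ 3.3.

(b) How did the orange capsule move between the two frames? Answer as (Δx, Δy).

(0.8, -0.4)

The orange capsule was at about (10.0, 5.9) and moved to about (10.8, 5.5).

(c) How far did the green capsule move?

2.9

The green capsule was near (8.8, 4.6) before and (9.9, 7.3) after, so it travelled √(1.1² + 2.7²) ≈ 2.9 units.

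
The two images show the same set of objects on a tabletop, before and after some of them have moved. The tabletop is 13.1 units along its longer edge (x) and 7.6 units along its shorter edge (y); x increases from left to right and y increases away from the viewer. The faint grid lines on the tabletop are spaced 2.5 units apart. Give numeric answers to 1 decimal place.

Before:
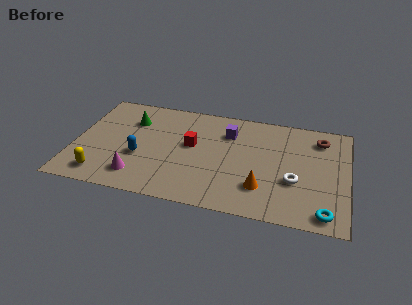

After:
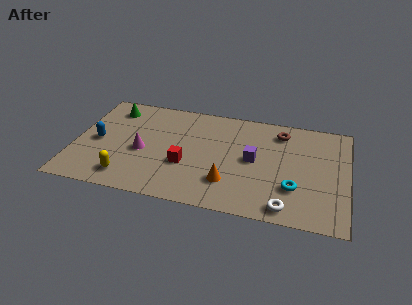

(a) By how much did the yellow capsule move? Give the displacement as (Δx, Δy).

(1.2, 0.1)

The yellow capsule started near (1.5, 1.2) and ended near (2.7, 1.3).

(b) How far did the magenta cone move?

1.8

The magenta cone moved from about (3.2, 1.5) to (3.3, 3.3), a distance of √(0.1² + 1.8²) ≈ 1.8.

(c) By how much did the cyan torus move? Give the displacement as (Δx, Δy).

(-1.5, 1.4)

From the two frames, the cyan torus sits at roughly (12.1, 0.9) before and (10.6, 2.3) after.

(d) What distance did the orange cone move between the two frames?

1.6

The orange cone moved from about (9.1, 2.0) to (7.5, 2.0), a distance of √(1.6² + 0.0²) ≈ 1.6.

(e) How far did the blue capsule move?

2.2

The blue capsule moved from about (3.2, 2.9) to (1.1, 3.6), a distance of √(2.1² + 0.7²) ≈ 2.2.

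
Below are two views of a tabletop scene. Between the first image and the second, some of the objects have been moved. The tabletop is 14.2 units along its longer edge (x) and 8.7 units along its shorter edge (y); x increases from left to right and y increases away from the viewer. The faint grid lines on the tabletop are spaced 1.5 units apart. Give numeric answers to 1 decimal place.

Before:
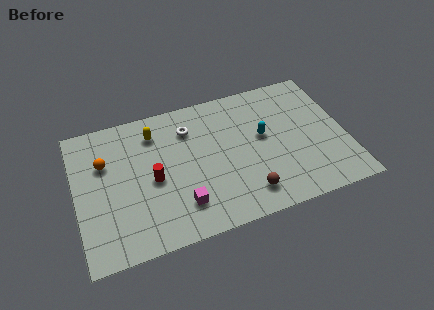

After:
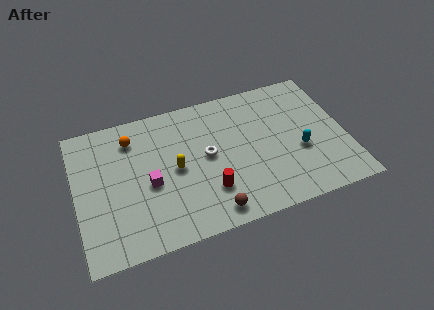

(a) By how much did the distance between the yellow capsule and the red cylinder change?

-0.4

The distance was about 2.9 in the first image and 2.5 in the second, so they moved 0.4 units closer together.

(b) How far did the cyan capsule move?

2.3

The cyan capsule was near (9.9, 4.9) before and (11.7, 3.4) after, so it travelled √(1.8² + 1.5²) ≈ 2.3 units.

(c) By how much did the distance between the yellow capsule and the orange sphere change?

+0.4

The distance was about 2.9 in the first image and 3.3 in the second, so they moved 0.4 units further apart.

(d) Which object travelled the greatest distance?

the red cylinder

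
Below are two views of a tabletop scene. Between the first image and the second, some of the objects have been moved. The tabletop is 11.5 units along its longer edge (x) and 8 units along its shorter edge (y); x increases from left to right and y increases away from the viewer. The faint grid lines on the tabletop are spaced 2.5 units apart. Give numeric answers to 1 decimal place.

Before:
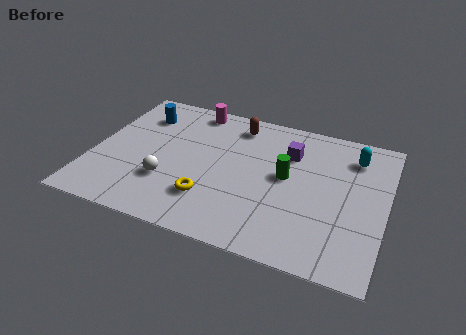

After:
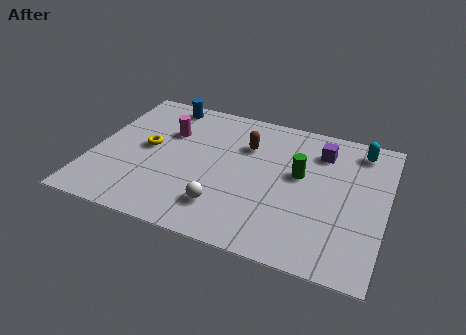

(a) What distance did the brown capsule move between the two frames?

1.2

From (5.4, 6.7) to (5.9, 5.6), the brown capsule covered √(0.5² + 1.1²) ≈ 1.2 units.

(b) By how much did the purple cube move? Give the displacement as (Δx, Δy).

(1.2, 0.5)

From the two frames, the purple cube sits at roughly (7.6, 5.7) before and (8.8, 6.2) after.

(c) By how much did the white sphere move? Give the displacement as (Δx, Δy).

(2.3, -0.7)

The white sphere started near (3.1, 2.5) and ended near (5.4, 1.8).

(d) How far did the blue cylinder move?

1.3

The blue cylinder was near (1.6, 6.1) before and (2.4, 7.1) after, so it travelled √(0.8² + 1.0²) ≈ 1.3 units.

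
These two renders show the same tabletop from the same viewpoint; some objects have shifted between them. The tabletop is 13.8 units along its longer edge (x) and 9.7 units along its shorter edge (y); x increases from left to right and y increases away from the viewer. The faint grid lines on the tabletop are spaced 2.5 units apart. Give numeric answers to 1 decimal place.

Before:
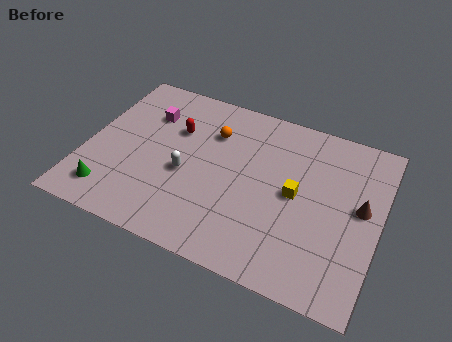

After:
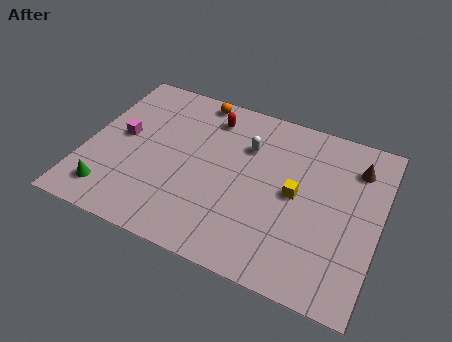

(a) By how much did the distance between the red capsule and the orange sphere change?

-0.6

The distance was about 1.8 in the first image and 1.2 in the second, so they moved 0.6 units closer together.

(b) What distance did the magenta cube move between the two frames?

2.1

The magenta cube was near (2.6, 7.0) before and (1.6, 5.2) after, so it travelled √(1.0² + 1.8²) ≈ 2.1 units.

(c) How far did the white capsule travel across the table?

3.7

The white capsule moved from about (4.8, 4.1) to (7.4, 6.8), a distance of √(2.6² + 2.7²) ≈ 3.7.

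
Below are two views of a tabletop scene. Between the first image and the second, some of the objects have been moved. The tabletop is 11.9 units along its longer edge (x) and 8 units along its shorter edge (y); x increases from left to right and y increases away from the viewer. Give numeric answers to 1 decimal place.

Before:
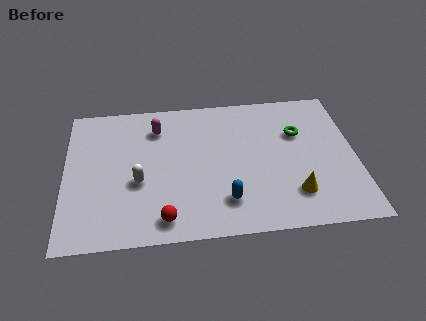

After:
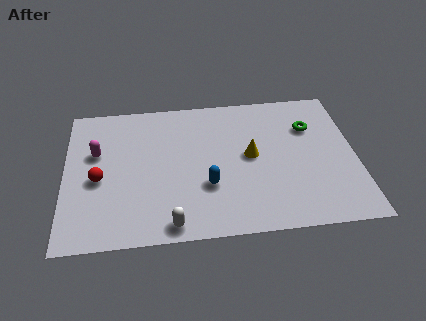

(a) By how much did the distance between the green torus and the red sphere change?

+1.9

They were about 7.0 units apart before and 8.9 after — 1.9 units further apart.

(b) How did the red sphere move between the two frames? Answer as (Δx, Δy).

(-2.6, 2.4)

From the two frames, the red sphere sits at roughly (4.0, 1.1) before and (1.4, 3.5) after.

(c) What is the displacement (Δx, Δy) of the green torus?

(0.5, 0.3)

The green torus was at about (9.6, 5.3) and moved to about (10.1, 5.6).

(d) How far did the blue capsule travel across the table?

1.1

From (6.5, 1.8) to (5.8, 2.7), the blue capsule covered √(0.7² + 0.9²) ≈ 1.1 units.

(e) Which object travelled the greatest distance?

the red sphere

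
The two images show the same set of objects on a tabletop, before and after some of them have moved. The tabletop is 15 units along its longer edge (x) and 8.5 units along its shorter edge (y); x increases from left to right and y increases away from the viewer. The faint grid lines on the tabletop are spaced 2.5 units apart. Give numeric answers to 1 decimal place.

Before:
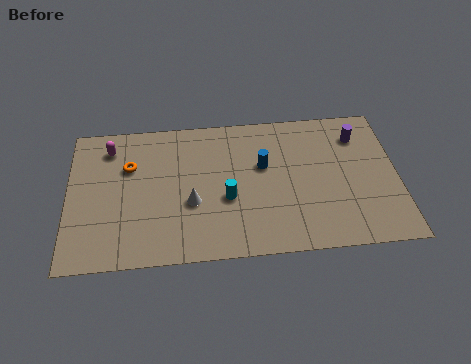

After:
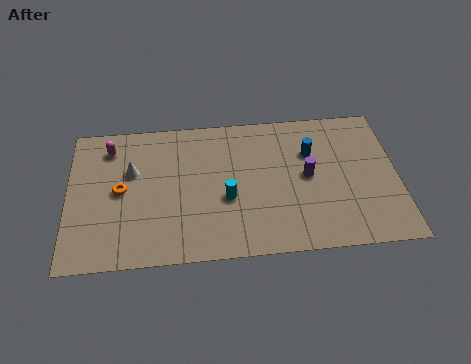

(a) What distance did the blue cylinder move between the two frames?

2.3

The blue cylinder moved from about (8.9, 5.2) to (11.1, 5.8), a distance of √(2.2² + 0.6²) ≈ 2.3.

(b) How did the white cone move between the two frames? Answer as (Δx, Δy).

(-2.7, 2.1)

The white cone was at about (5.6, 3.3) and moved to about (2.9, 5.4).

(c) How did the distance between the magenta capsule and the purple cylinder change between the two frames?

-2.1

The distance was about 11.4 in the first image and 9.3 in the second, so they moved 2.1 units closer together.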